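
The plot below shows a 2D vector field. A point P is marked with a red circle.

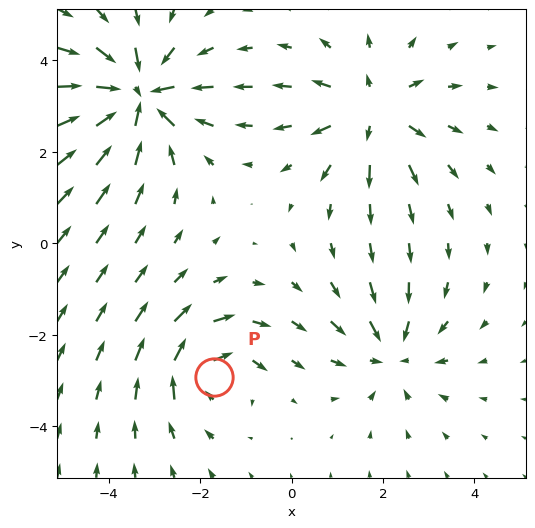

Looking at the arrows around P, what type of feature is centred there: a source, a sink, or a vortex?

At P (-1.7, -2.9) the arrows circulate clockwise. Divergence ≈0, curl about -4 — near-zero divergence with nonzero curl is a vortex.

vortex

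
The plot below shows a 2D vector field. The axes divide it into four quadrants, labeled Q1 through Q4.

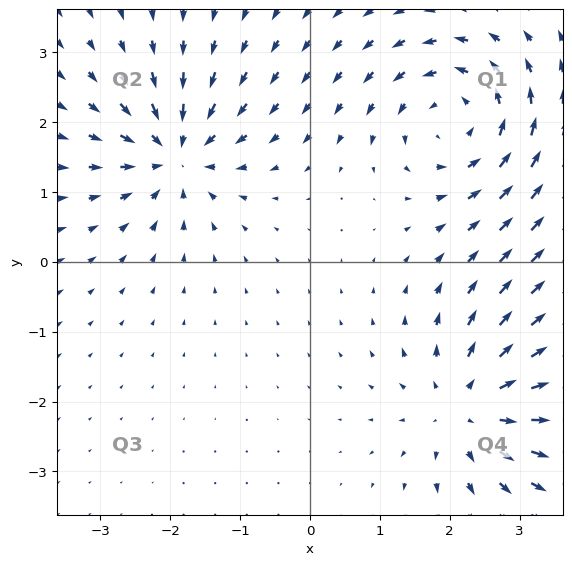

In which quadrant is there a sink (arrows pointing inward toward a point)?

The sink sits at approximately (-1.9, 1.5), which lies in quadrant Q2. The divergence there is about -6, negative as expected for a sink.

Q2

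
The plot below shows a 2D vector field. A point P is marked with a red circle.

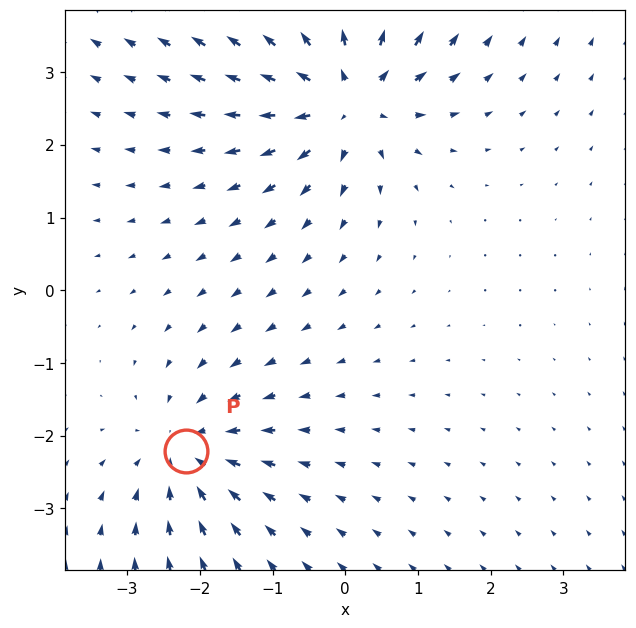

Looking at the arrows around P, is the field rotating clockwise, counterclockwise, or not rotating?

not rotating

Near P at (-2.2, -2.2) the arrows show no circulation. The curl there is ≈0.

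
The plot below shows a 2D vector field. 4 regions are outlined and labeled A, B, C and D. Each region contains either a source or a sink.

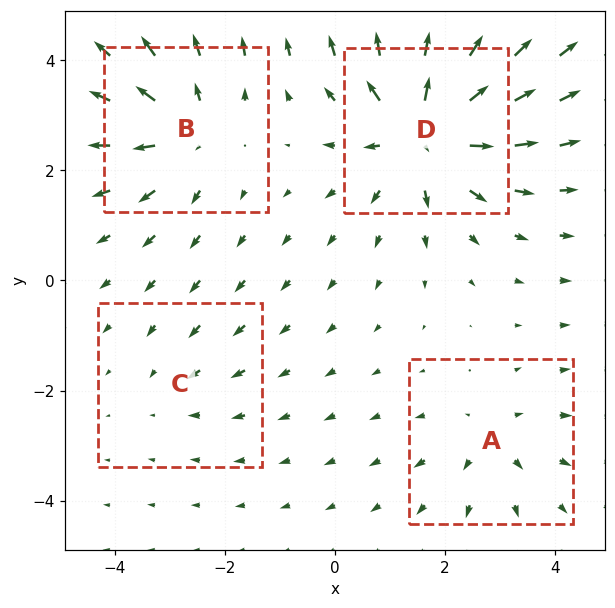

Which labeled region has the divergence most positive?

Divergence at each region's feature centre — A: about +3, B: about +5, C: about -2, D: about +8. Region D is most positive.

D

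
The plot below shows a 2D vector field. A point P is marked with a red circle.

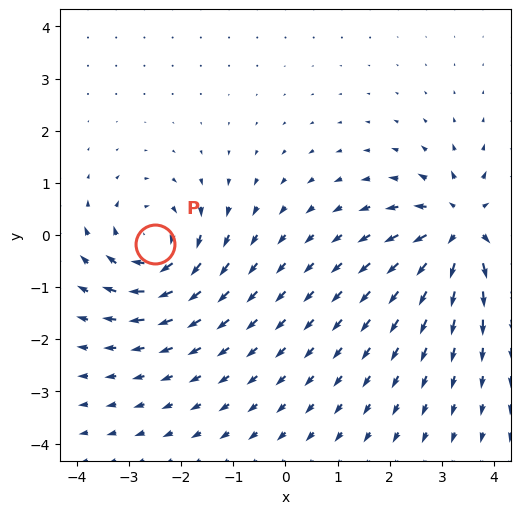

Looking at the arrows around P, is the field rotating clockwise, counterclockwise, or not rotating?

Near P at (-2.5, -0.2) the arrows circulate clockwise. The curl (z-component) there is about -5; negative curl means clockwise rotation.

clockwise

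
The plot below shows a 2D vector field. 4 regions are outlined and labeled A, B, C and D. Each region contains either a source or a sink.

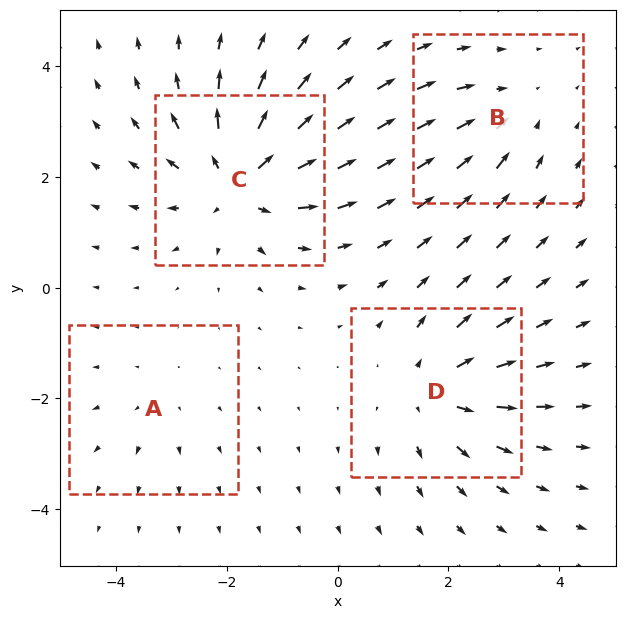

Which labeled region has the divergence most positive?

C

Divergence at each region's feature centre — A: about +2, B: about -3, C: about +7, D: about +5. Region C is most positive.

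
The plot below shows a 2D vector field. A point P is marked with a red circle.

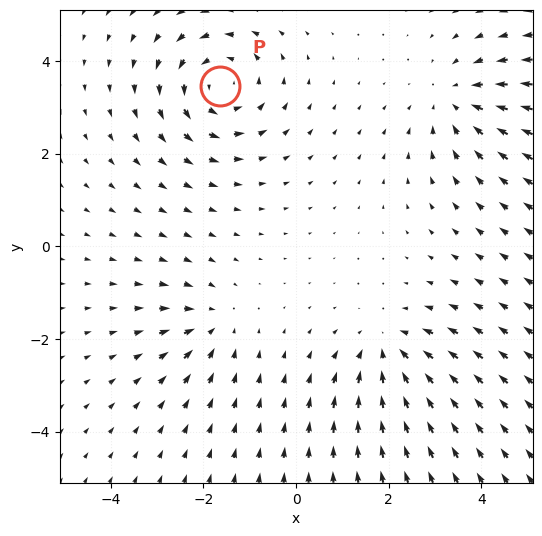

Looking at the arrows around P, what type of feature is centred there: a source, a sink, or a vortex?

At P (-1.7, 3.5) the arrows circulate counterclockwise. Divergence ≈0, curl about +4 — near-zero divergence with nonzero curl is a vortex.

vortex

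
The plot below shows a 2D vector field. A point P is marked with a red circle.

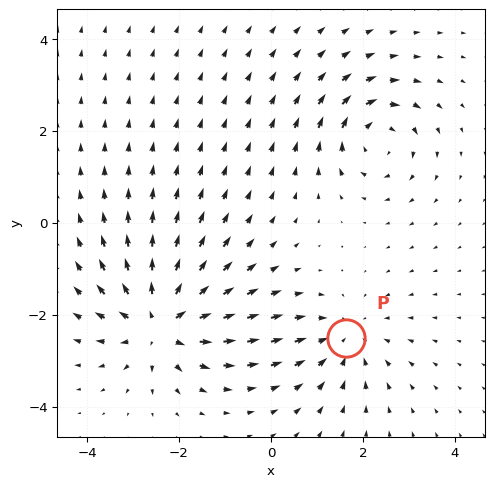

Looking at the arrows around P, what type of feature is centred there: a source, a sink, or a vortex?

At P (1.6, -2.5) the arrows converge inward. Divergence about -3, curl ≈0 — negative divergence with near-zero curl is a sink.

sink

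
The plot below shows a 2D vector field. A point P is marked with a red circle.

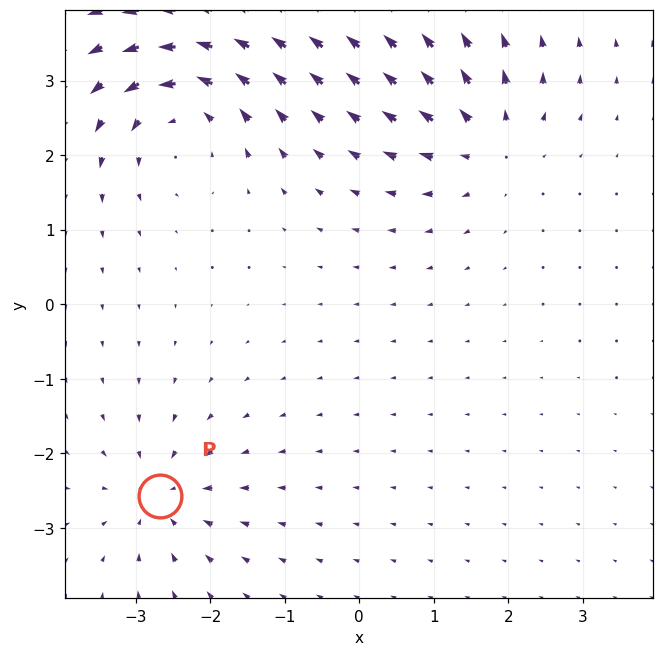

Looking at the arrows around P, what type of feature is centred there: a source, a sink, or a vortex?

At P (-2.7, -2.6) the arrows converge inward. Divergence about -4, curl ≈0 — negative divergence with near-zero curl is a sink.

sink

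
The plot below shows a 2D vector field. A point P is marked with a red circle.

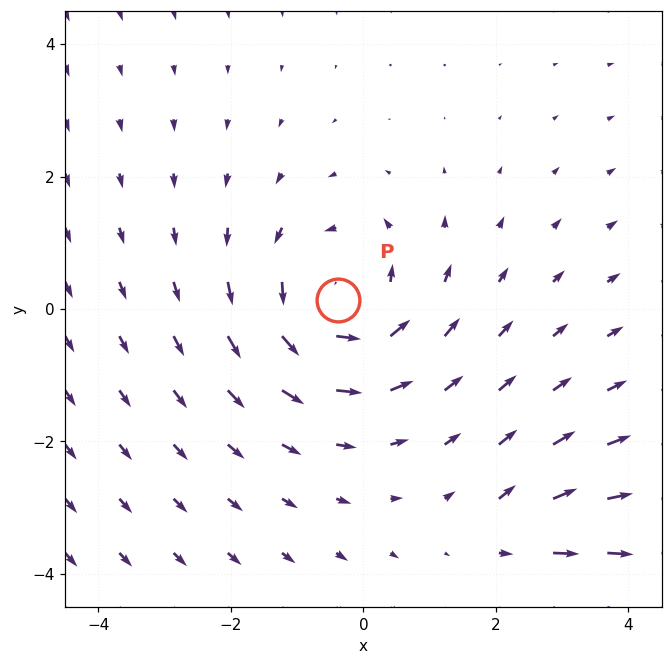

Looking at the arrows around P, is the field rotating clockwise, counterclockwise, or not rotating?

counterclockwise

Near P at (-0.4, 0.1) the arrows circulate counterclockwise. The curl (z-component) there is about +3; positive curl means counterclockwise rotation.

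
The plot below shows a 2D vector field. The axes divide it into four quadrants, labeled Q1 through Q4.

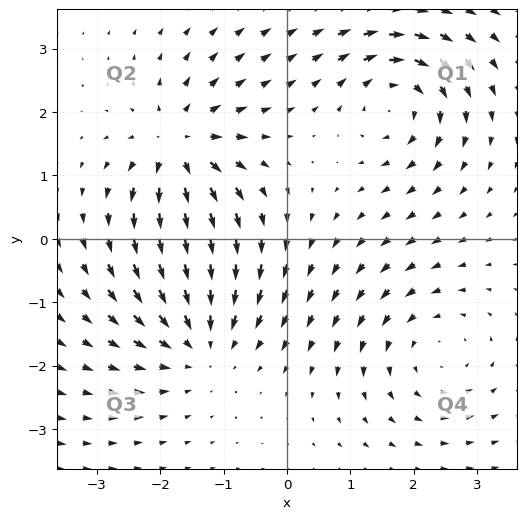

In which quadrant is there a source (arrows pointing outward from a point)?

Q2

The source sits at approximately (-1.7, 1.5), which lies in quadrant Q2. The divergence there is about +6, positive as expected for a source.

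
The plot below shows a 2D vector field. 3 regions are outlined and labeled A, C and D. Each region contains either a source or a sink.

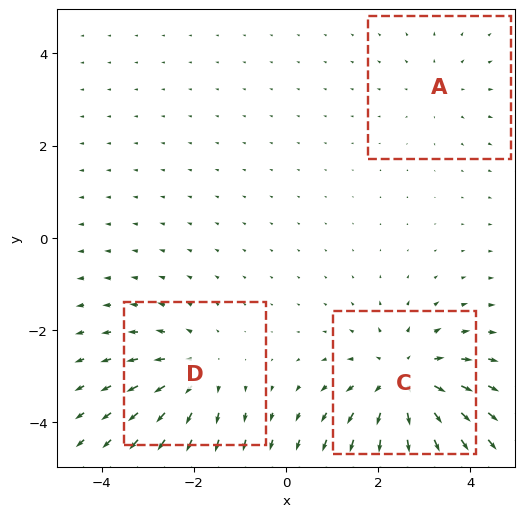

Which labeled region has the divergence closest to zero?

A

Divergence at each region's feature centre — A: about +2, C: about +5, D: about +3. Region A is closest to zero.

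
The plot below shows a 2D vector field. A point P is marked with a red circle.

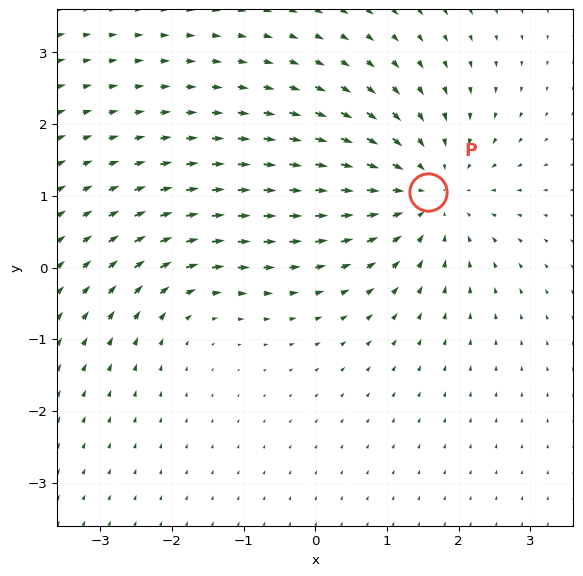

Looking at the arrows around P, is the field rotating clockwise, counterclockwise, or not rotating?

not rotating

Near P at (1.6, 1.1) the arrows show no circulation. The curl there is ≈0.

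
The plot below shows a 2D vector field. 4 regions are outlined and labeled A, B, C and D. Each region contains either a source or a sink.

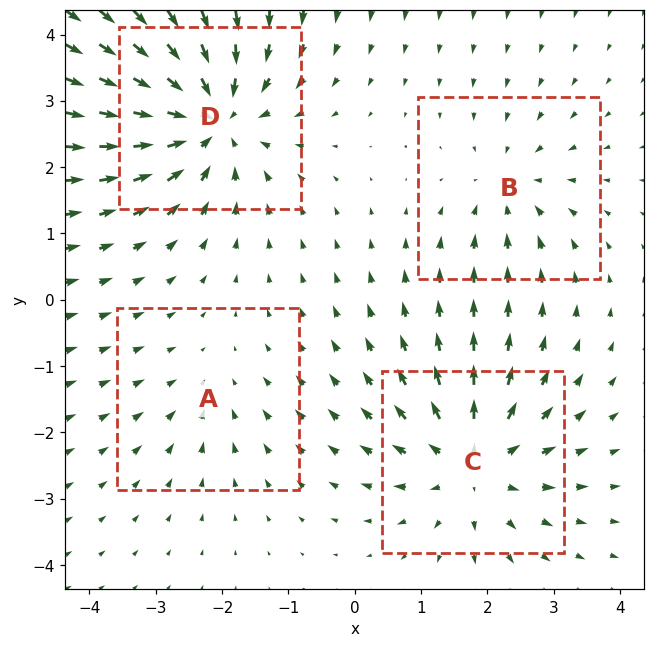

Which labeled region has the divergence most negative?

D

Divergence at each region's feature centre — A: about -2, B: about -3, C: about +5, D: about -7. Region D is most negative.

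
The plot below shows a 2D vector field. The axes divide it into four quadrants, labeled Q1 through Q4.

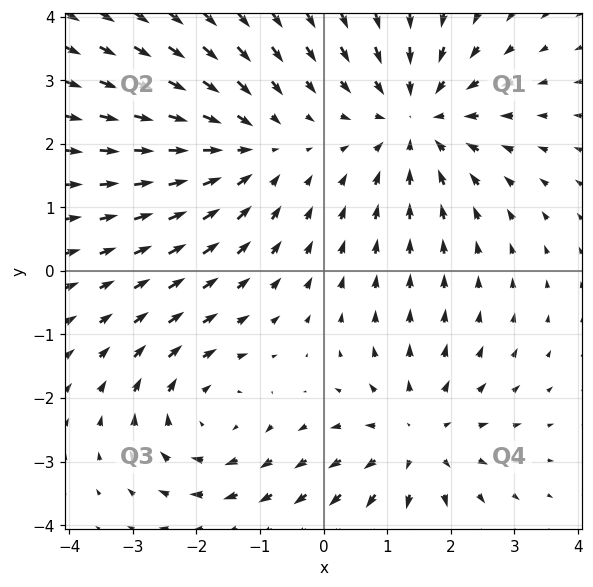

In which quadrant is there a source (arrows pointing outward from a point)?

The source sits at approximately (1.5, -2.6), which lies in quadrant Q4. The divergence there is about +3, positive as expected for a source.

Q4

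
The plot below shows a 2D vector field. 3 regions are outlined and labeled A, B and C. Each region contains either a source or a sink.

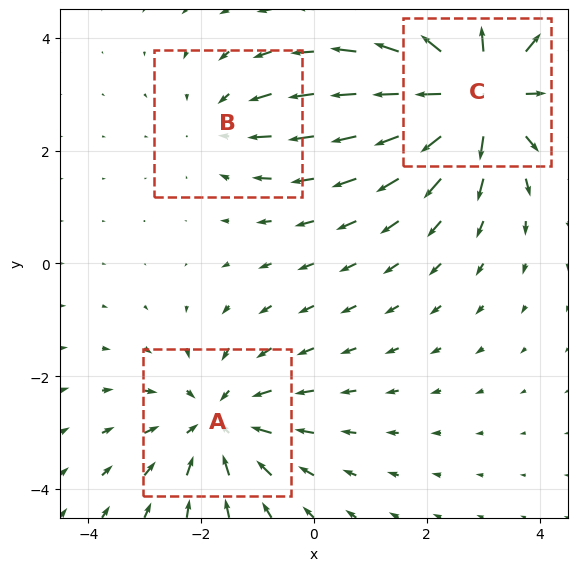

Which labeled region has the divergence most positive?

C

Divergence at each region's feature centre — A: about -3, B: about -2, C: about +4. Region C is most positive.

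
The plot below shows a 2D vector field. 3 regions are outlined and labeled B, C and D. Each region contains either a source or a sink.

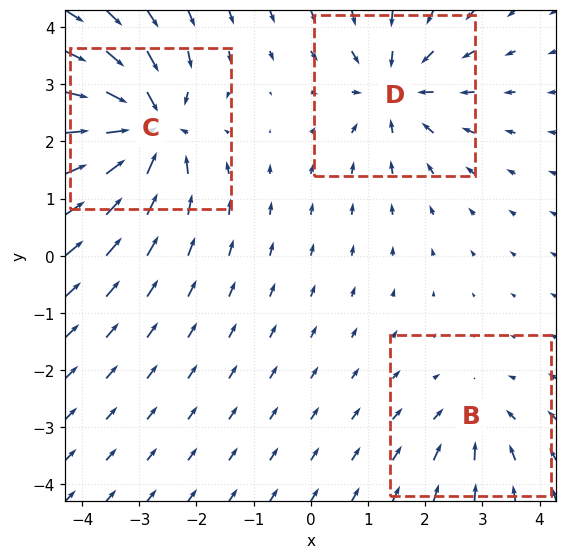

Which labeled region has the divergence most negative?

Divergence at each region's feature centre — B: about -2, C: about -5, D: about -4. Region C is most negative.

C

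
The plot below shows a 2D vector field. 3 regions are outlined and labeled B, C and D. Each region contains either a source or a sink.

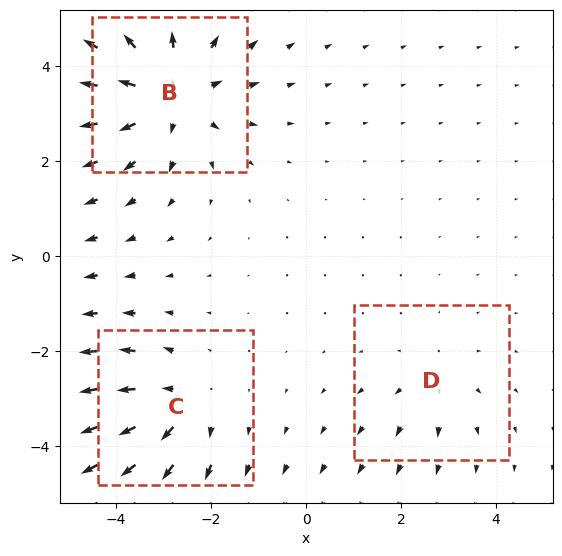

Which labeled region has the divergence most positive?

Divergence at each region's feature centre — B: about +4, C: about +3, D: about +2. Region B is most positive.

B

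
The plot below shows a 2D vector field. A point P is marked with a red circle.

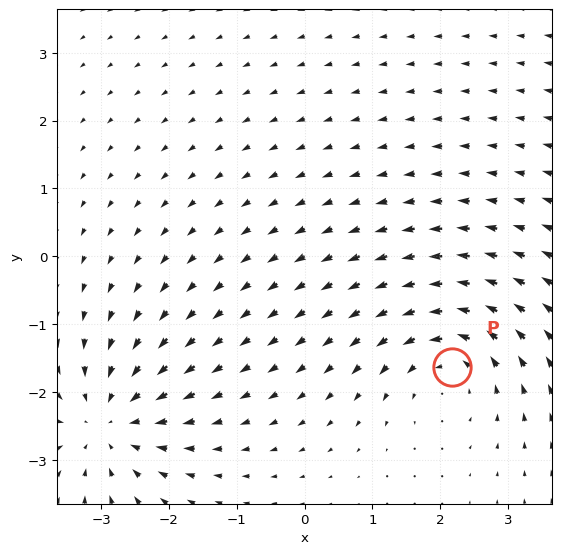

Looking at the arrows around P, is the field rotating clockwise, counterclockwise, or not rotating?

counterclockwise

Near P at (2.2, -1.6) the arrows circulate counterclockwise. The curl (z-component) there is about +4; positive curl means counterclockwise rotation.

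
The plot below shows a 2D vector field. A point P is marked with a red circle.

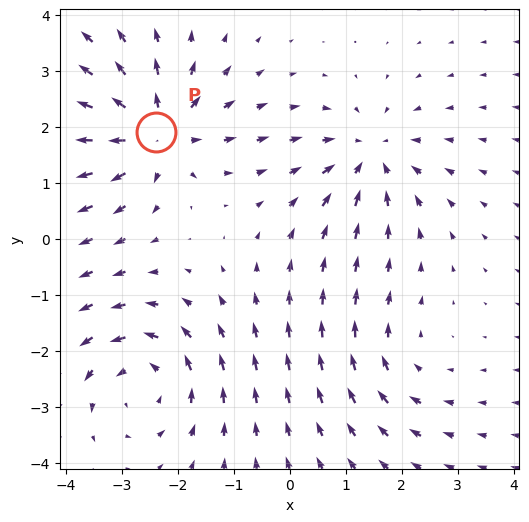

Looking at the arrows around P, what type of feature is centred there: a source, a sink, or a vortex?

At P (-2.4, 1.9) the arrows spread outward. Divergence about +6, curl ≈0 — positive divergence with near-zero curl is a source.

source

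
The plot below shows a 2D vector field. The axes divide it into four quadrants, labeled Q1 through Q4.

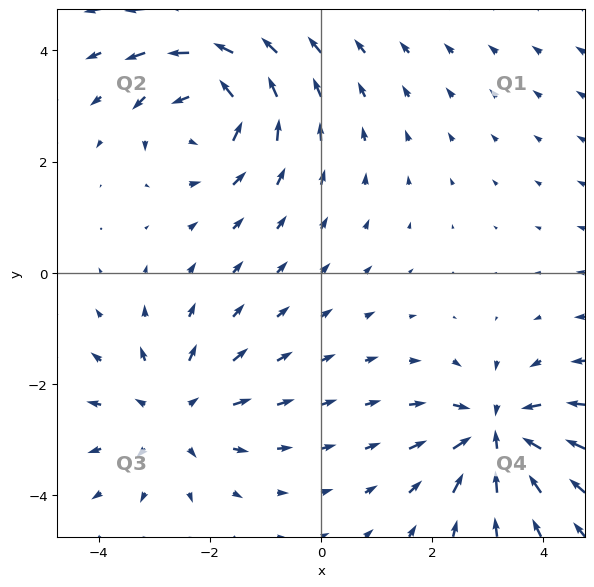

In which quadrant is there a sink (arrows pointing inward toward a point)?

Q4

The sink sits at approximately (3.2, -2.9), which lies in quadrant Q4. The divergence there is about -5, negative as expected for a sink.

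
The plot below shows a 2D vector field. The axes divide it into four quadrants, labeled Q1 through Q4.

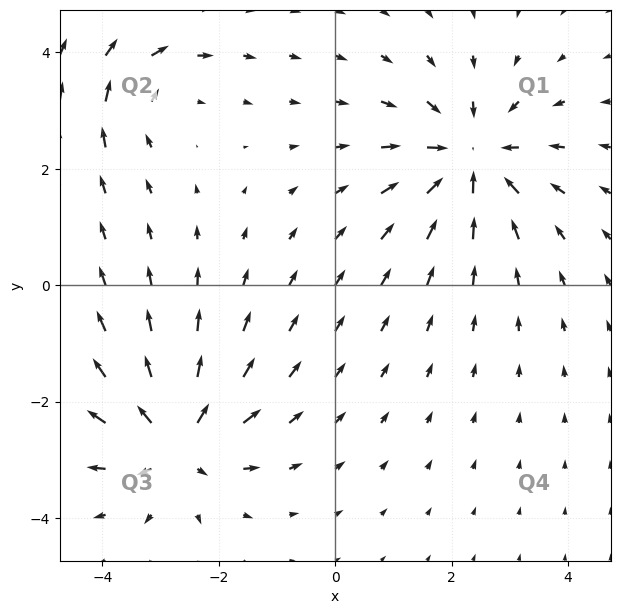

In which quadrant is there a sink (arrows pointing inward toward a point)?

Q1

The sink sits at approximately (2.3, 2.2), which lies in quadrant Q1. The divergence there is about -5, negative as expected for a sink.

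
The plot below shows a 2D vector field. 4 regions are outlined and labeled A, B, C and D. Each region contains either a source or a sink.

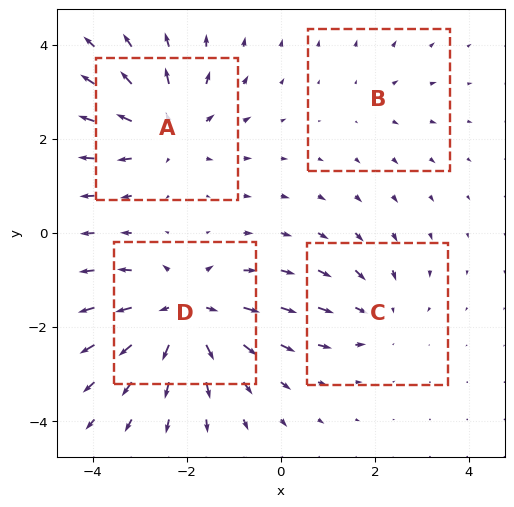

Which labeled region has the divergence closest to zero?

B

Divergence at each region's feature centre — A: about +5, B: about +2, C: about -3, D: about +6. Region B is closest to zero.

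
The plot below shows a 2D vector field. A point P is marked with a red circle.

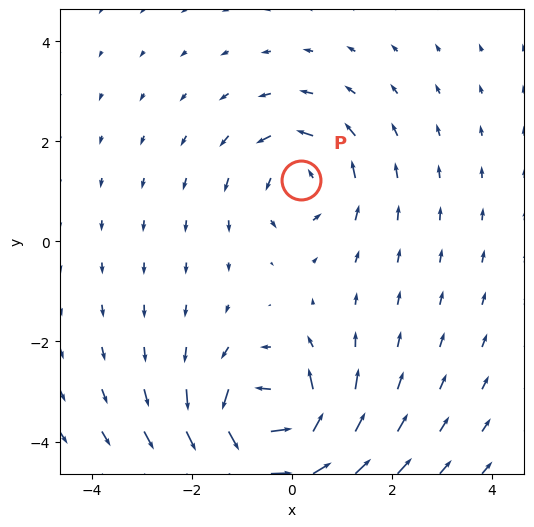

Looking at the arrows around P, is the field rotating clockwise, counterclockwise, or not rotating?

counterclockwise

Near P at (0.2, 1.2) the arrows circulate counterclockwise. The curl (z-component) there is about +3; positive curl means counterclockwise rotation.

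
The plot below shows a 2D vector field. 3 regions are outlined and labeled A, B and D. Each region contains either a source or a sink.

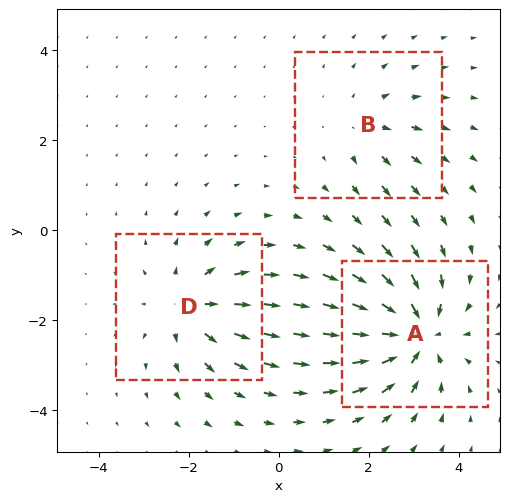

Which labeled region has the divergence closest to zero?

Divergence at each region's feature centre — A: about -5, B: about +2, D: about +3. Region B is closest to zero.

B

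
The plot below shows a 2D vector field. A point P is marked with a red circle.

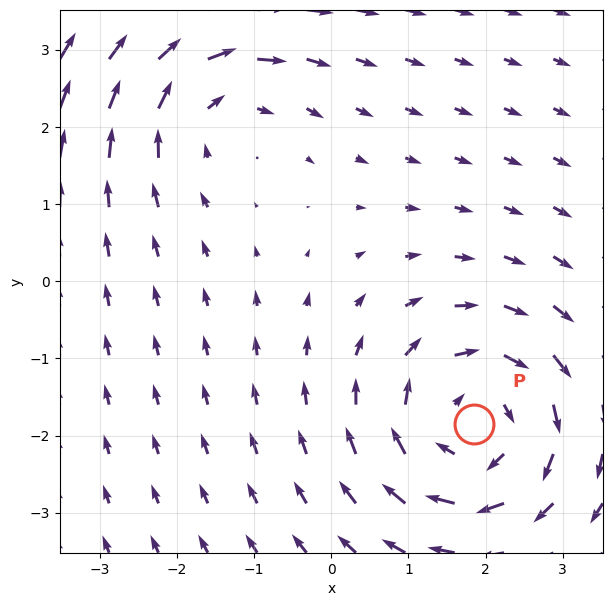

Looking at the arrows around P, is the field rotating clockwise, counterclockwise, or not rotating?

clockwise

Near P at (1.9, -1.9) the arrows circulate clockwise. The curl (z-component) there is about -4; negative curl means clockwise rotation.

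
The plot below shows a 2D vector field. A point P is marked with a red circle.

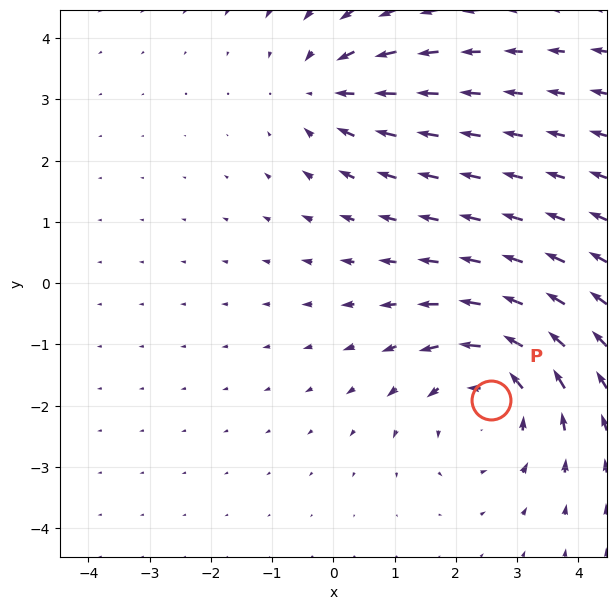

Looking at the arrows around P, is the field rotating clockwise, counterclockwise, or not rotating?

counterclockwise

Near P at (2.6, -1.9) the arrows circulate counterclockwise. The curl (z-component) there is about +4; positive curl means counterclockwise rotation.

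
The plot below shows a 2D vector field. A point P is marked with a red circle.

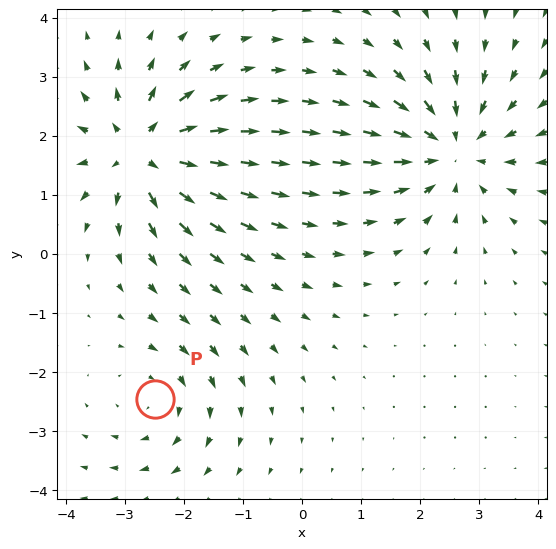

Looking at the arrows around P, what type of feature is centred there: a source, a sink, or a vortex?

vortex

At P (-2.5, -2.5) the arrows circulate clockwise. Divergence ≈0, curl about -3 — near-zero divergence with nonzero curl is a vortex.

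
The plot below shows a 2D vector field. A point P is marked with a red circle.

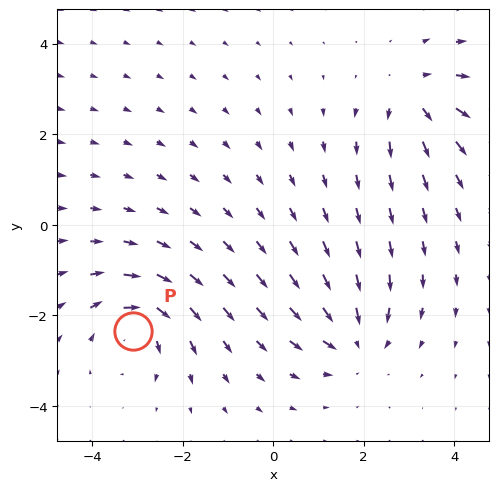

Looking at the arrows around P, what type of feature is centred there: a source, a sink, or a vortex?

vortex

At P (-3.1, -2.3) the arrows circulate clockwise. Divergence ≈0, curl about -6 — near-zero divergence with nonzero curl is a vortex.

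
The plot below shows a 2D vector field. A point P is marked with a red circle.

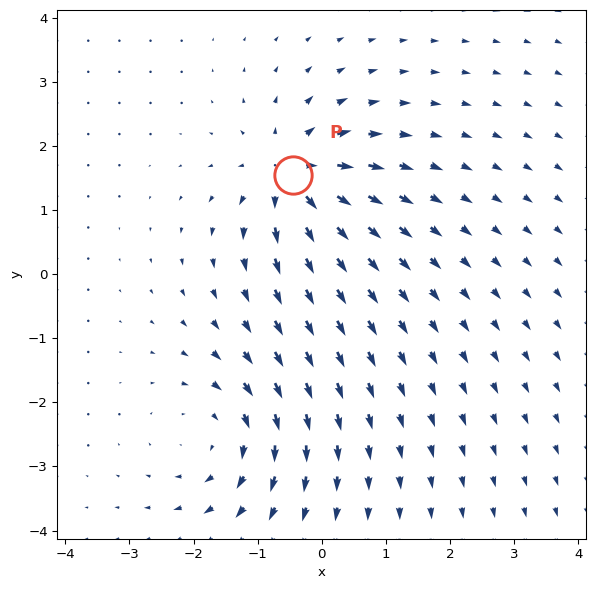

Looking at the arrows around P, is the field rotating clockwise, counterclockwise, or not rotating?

not rotating

Near P at (-0.5, 1.6) the arrows show no circulation. The curl there is ≈0.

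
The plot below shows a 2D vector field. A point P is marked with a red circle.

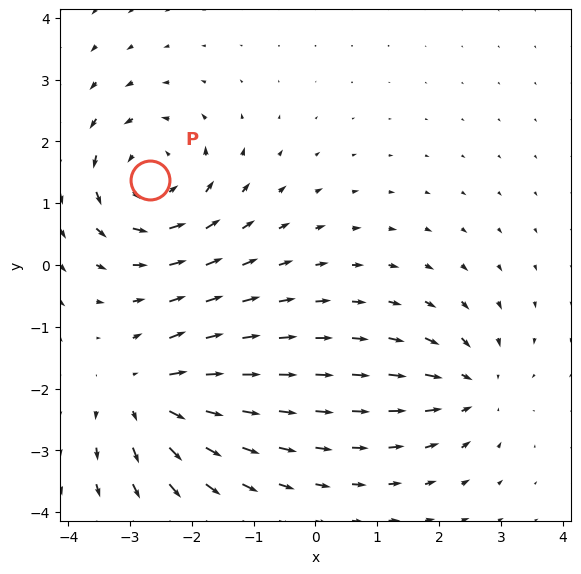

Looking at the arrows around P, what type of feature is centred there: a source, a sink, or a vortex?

vortex

At P (-2.7, 1.4) the arrows circulate counterclockwise. Divergence ≈0, curl about +5 — near-zero divergence with nonzero curl is a vortex.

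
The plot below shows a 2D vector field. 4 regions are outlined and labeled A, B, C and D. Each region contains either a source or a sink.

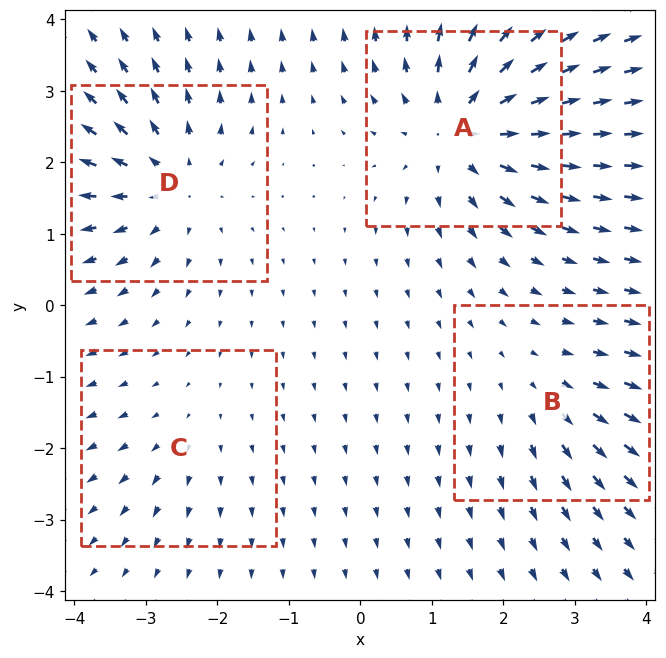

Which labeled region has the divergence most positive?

Divergence at each region's feature centre — A: about +7, B: about +3, C: about +2, D: about +5. Region A is most positive.

A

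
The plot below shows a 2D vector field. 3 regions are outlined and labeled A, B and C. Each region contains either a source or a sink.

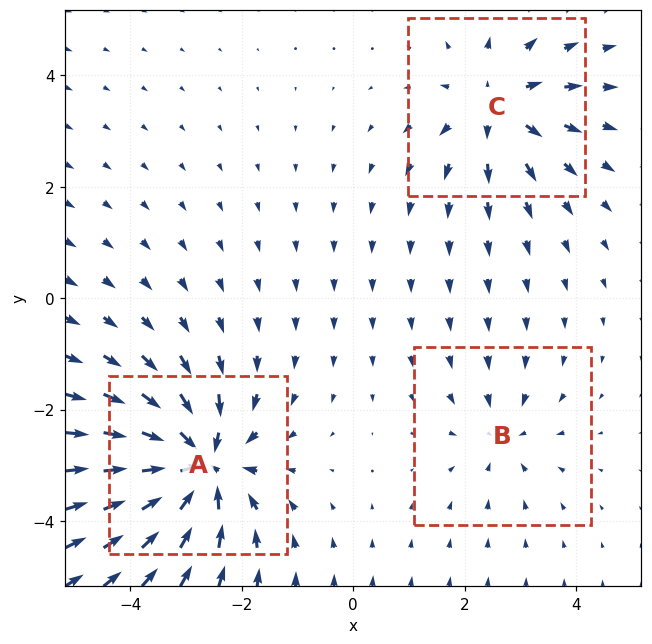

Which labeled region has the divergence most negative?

Divergence at each region's feature centre — A: about -6, B: about -2, C: about +4. Region A is most negative.

A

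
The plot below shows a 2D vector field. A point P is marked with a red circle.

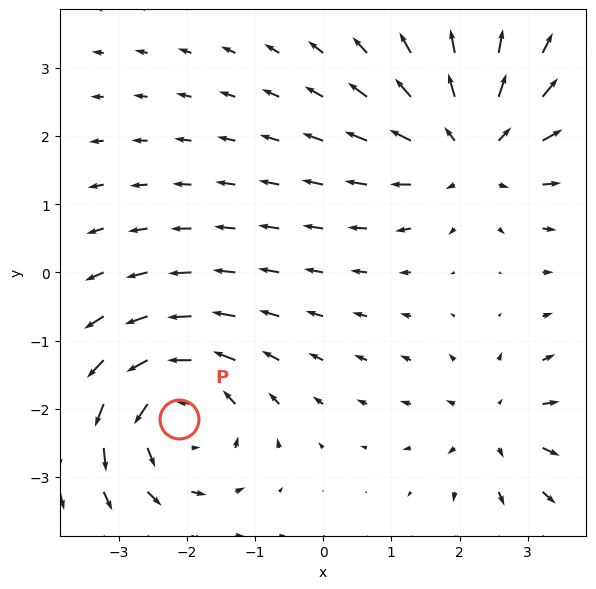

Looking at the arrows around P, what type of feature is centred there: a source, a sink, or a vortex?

At P (-2.1, -2.2) the arrows circulate counterclockwise. Divergence ≈0, curl about +5 — near-zero divergence with nonzero curl is a vortex.

vortex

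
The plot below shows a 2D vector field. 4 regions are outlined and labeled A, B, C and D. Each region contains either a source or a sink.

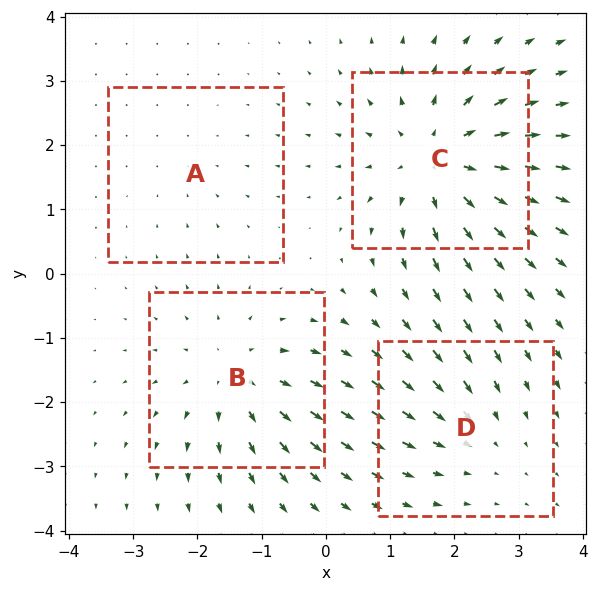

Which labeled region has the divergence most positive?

Divergence at each region's feature centre — A: about -2, B: about +5, C: about +7, D: about -3. Region C is most positive.

C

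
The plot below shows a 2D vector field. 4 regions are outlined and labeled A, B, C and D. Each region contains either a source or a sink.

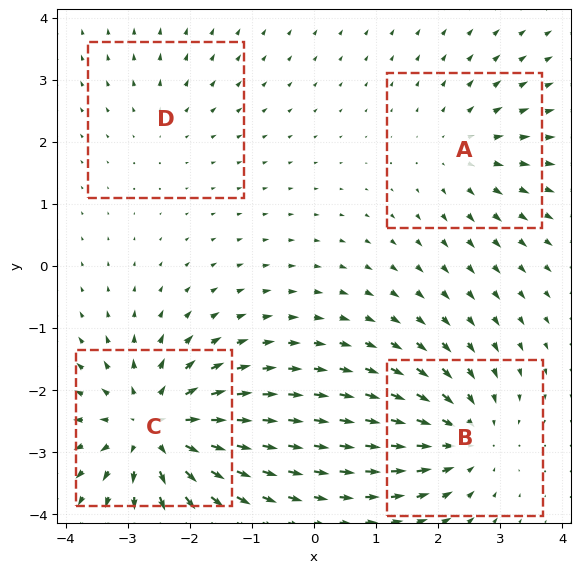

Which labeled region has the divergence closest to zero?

Divergence at each region's feature centre — A: about +3, B: about -5, C: about +7, D: about +2. Region D is closest to zero.

D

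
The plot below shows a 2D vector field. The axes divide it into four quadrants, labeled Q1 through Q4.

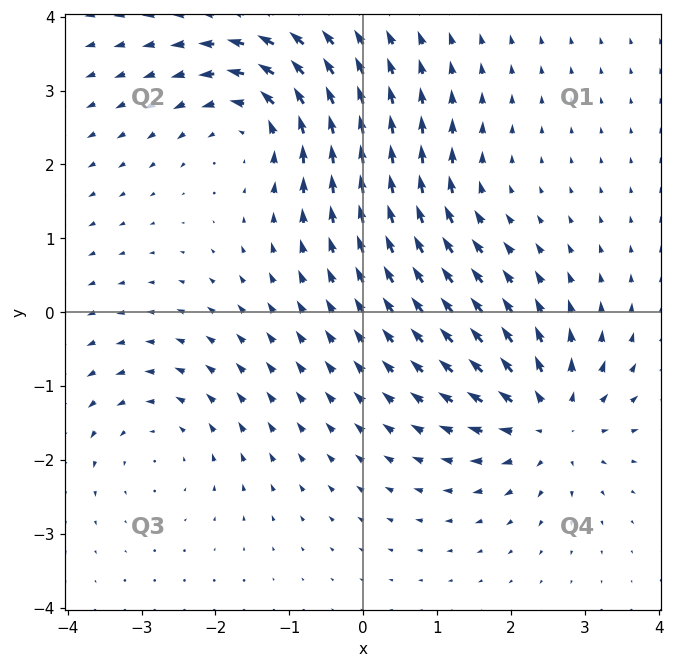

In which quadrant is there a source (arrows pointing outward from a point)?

The source sits at approximately (2.5, -1.5), which lies in quadrant Q4. The divergence there is about +7, positive as expected for a source.

Q4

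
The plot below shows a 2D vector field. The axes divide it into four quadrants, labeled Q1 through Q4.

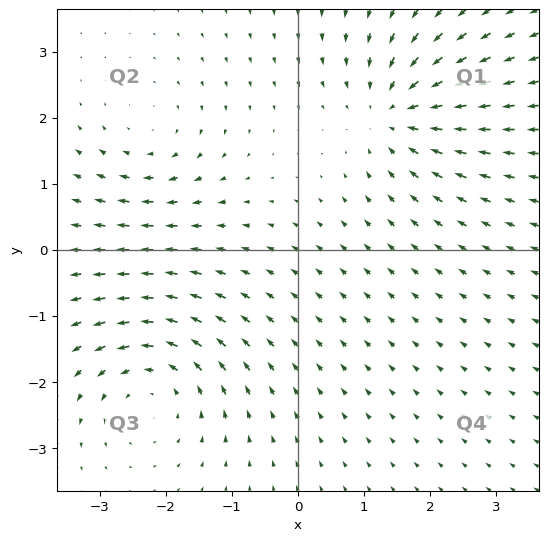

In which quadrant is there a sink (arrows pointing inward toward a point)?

Q1

The sink sits at approximately (1.5, 2.1), which lies in quadrant Q1. The divergence there is about -5, negative as expected for a sink.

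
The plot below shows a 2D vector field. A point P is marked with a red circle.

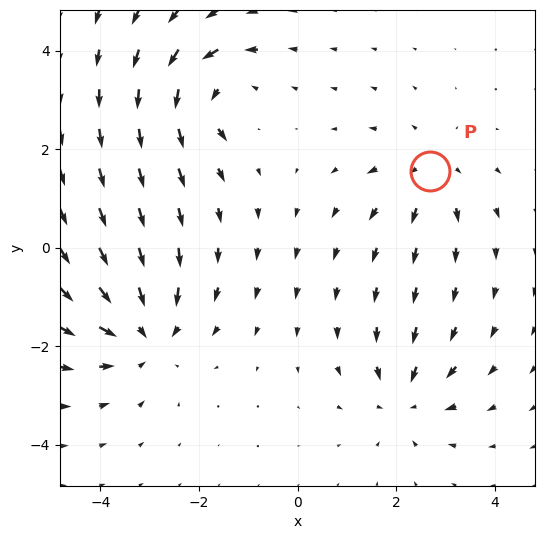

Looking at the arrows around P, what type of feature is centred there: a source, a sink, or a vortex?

source

At P (2.7, 1.6) the arrows spread outward. Divergence about +3, curl ≈0 — positive divergence with near-zero curl is a source.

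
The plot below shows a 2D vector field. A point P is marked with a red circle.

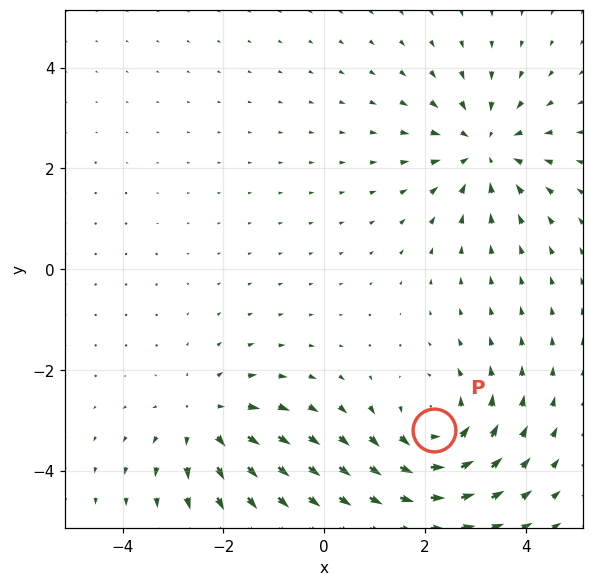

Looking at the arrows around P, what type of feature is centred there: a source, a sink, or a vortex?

At P (2.2, -3.2) the arrows circulate counterclockwise. Divergence ≈0, curl about +4 — near-zero divergence with nonzero curl is a vortex.

vortex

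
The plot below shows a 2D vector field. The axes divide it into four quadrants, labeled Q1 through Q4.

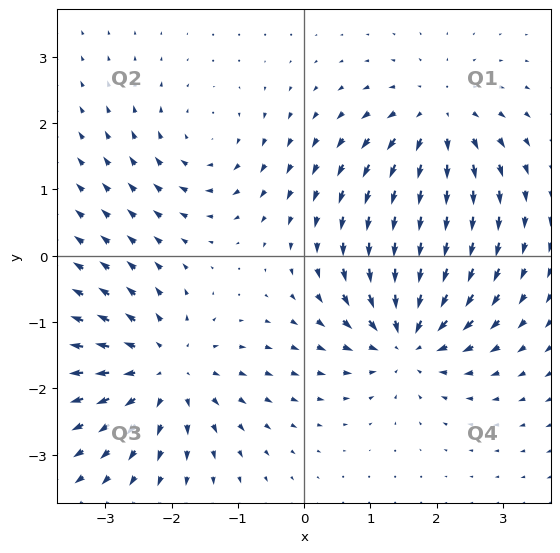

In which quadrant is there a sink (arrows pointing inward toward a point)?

The sink sits at approximately (1.6, -1.2), which lies in quadrant Q4. The divergence there is about -7, negative as expected for a sink.

Q4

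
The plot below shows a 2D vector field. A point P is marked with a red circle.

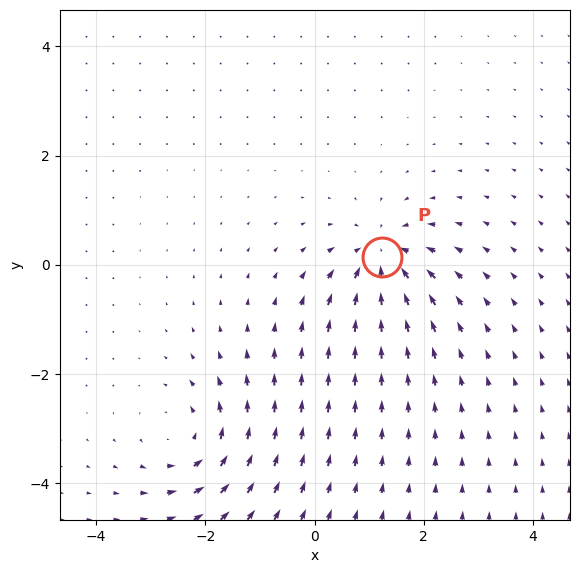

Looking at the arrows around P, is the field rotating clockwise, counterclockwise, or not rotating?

not rotating

Near P at (1.2, 0.1) the arrows show no circulation. The curl there is ≈0.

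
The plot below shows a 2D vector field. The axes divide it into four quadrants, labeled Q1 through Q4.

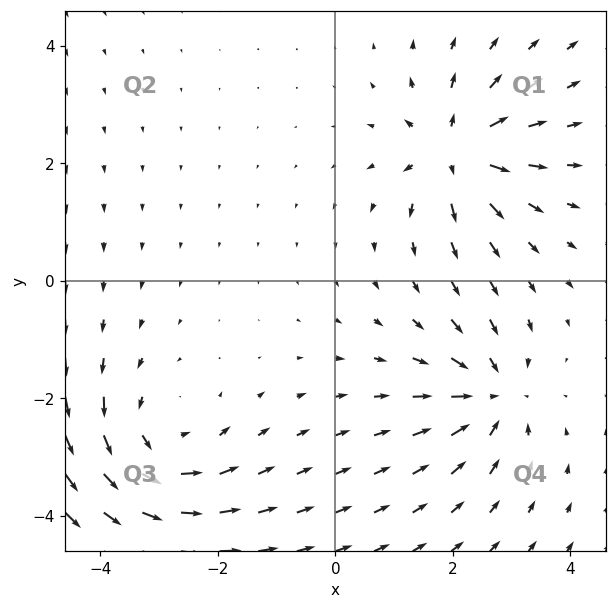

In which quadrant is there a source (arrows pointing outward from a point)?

Q1

The source sits at approximately (2.1, 2.2), which lies in quadrant Q1. The divergence there is about +4, positive as expected for a source.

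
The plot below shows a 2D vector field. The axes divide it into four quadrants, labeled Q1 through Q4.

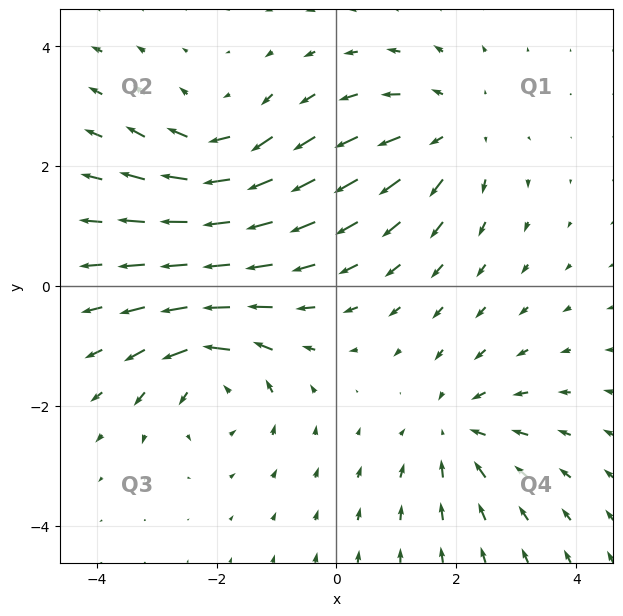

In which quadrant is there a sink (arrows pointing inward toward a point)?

The sink sits at approximately (2.0, -2.4), which lies in quadrant Q4. The divergence there is about -3, negative as expected for a sink.

Q4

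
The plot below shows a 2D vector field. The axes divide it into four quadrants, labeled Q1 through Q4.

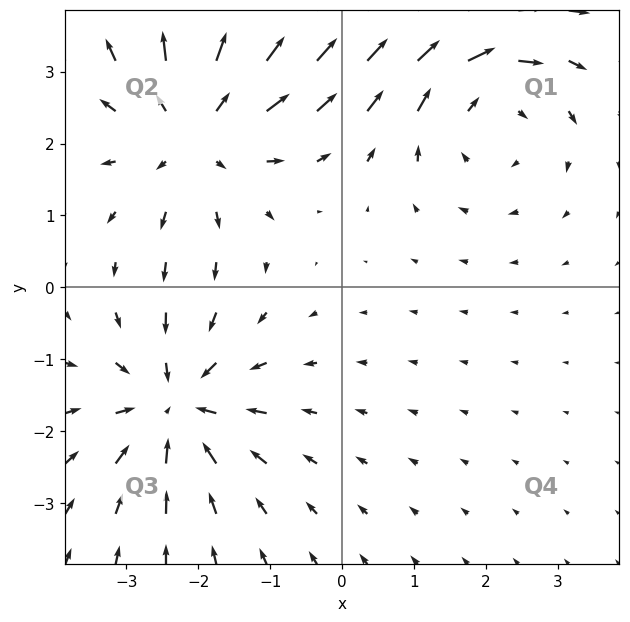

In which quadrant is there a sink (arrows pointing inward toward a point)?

The sink sits at approximately (-2.3, -1.7), which lies in quadrant Q3. The divergence there is about -5, negative as expected for a sink.

Q3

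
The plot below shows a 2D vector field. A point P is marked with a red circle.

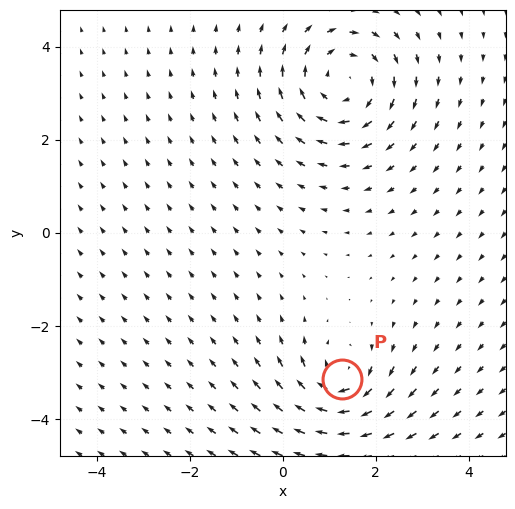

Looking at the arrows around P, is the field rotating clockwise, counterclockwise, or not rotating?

Near P at (1.3, -3.1) the arrows circulate clockwise. The curl (z-component) there is about -5; negative curl means clockwise rotation.

clockwise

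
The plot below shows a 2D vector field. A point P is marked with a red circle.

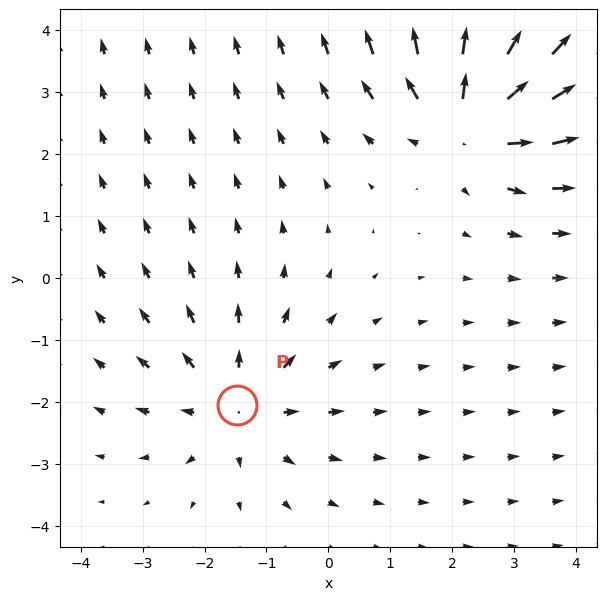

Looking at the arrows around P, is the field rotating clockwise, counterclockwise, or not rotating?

not rotating

Near P at (-1.5, -2.0) the arrows show no circulation. The curl there is ≈0.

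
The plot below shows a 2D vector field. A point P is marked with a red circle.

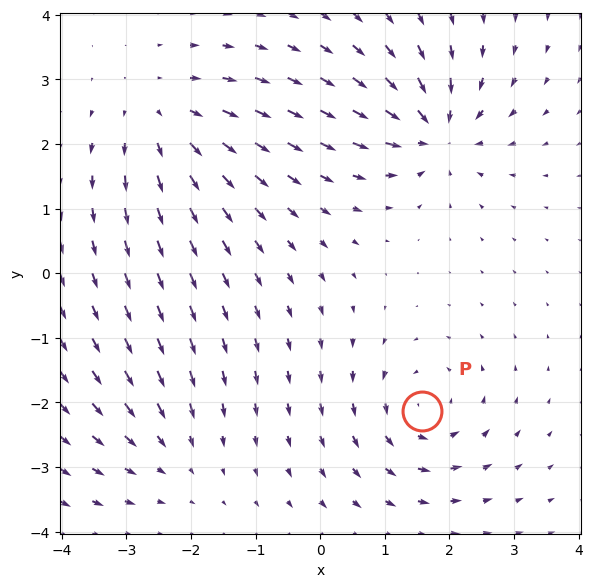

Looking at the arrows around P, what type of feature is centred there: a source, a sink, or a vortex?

vortex

At P (1.6, -2.1) the arrows circulate counterclockwise. Divergence ≈0, curl about +4 — near-zero divergence with nonzero curl is a vortex.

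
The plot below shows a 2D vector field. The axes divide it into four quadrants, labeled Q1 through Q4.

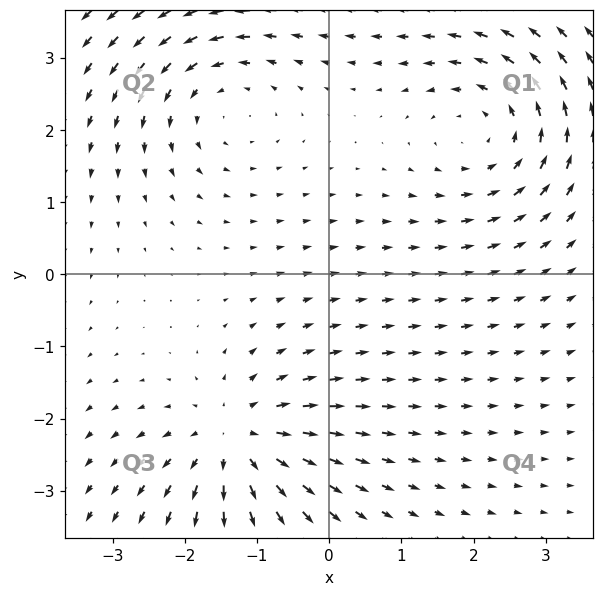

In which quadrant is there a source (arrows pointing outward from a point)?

The source sits at approximately (-1.3, -2.3), which lies in quadrant Q3. The divergence there is about +5, positive as expected for a source.

Q3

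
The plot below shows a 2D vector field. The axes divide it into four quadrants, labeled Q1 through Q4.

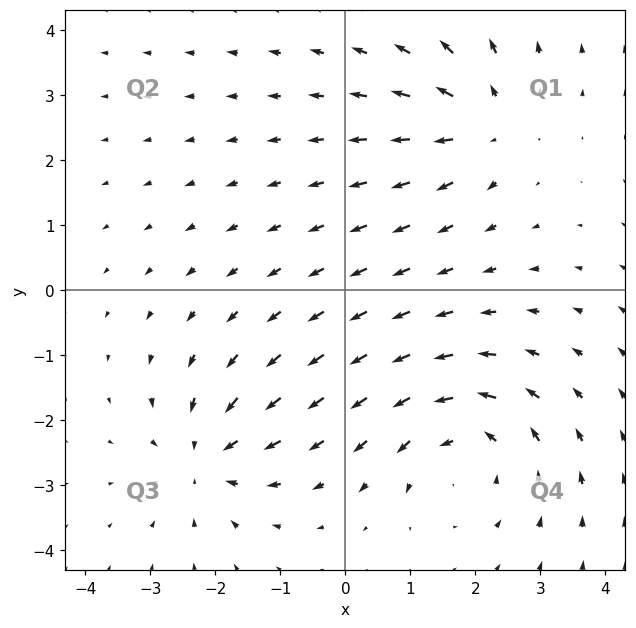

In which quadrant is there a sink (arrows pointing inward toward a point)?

The sink sits at approximately (-2.1, -2.6), which lies in quadrant Q3. The divergence there is about -3, negative as expected for a sink.

Q3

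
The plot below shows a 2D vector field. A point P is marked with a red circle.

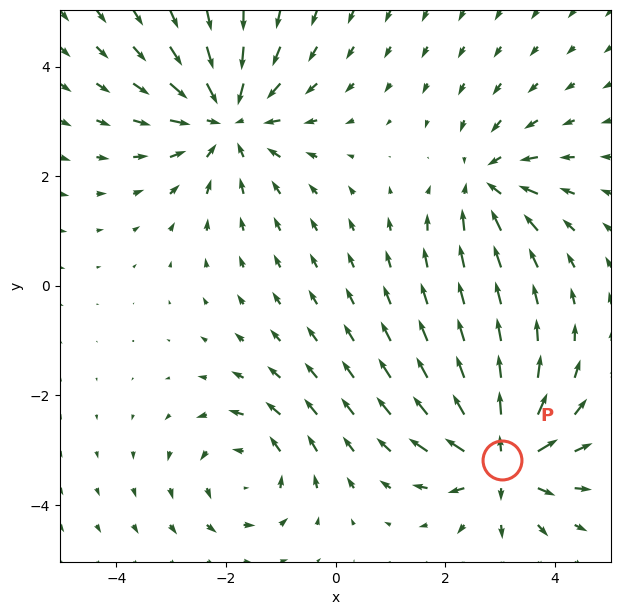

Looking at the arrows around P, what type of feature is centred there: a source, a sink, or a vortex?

At P (3.0, -3.2) the arrows spread outward. Divergence about +5, curl ≈0 — positive divergence with near-zero curl is a source.

source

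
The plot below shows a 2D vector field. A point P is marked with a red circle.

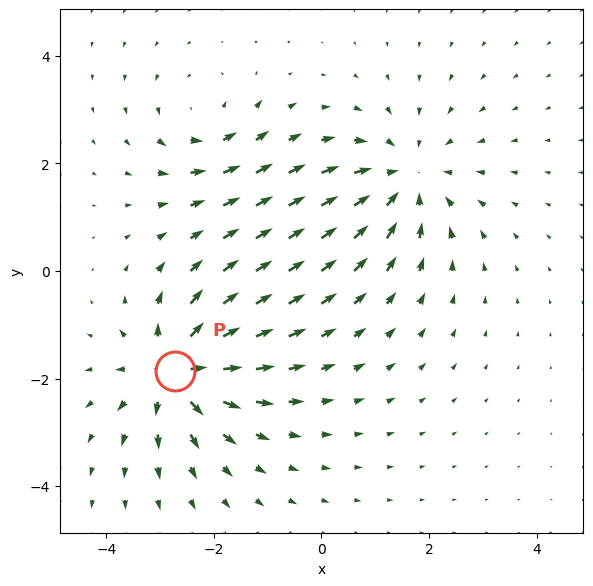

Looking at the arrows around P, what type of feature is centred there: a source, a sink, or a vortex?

At P (-2.7, -1.9) the arrows spread outward. Divergence about +6, curl ≈0 — positive divergence with near-zero curl is a source.

source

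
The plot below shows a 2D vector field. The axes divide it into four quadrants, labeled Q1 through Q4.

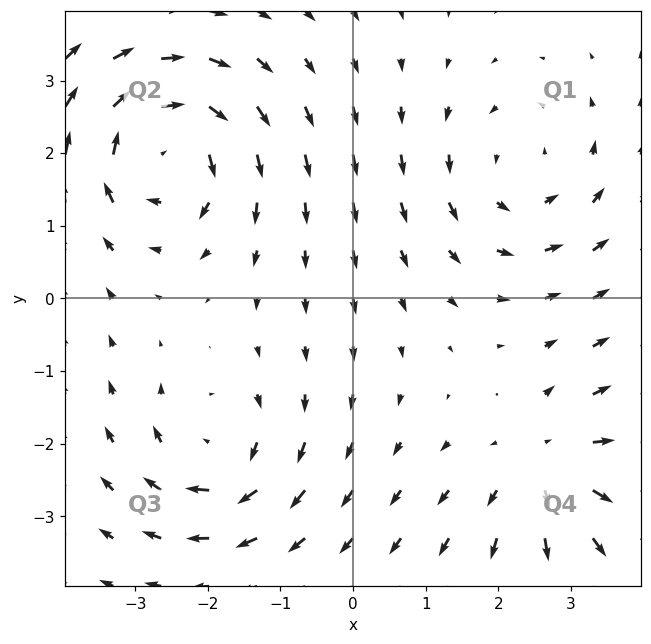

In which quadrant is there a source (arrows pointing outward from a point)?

The source sits at approximately (2.7, -2.3), which lies in quadrant Q4. The divergence there is about +4, positive as expected for a source.

Q4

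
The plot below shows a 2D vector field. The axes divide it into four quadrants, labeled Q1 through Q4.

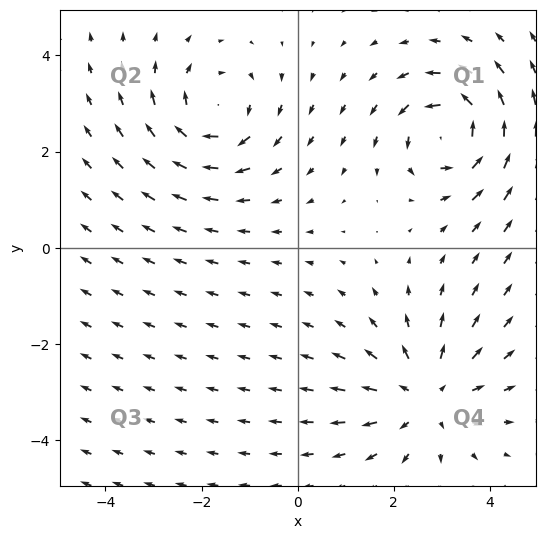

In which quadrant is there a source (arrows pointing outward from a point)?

Q4

The source sits at approximately (2.7, -3.1), which lies in quadrant Q4. The divergence there is about +4, positive as expected for a source.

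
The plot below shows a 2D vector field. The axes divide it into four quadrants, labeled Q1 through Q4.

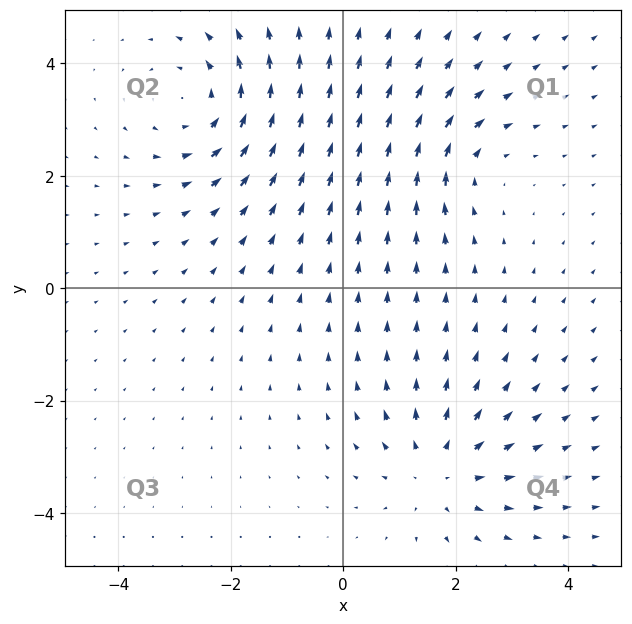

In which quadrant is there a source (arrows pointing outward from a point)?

Q4

The source sits at approximately (1.7, -3.3), which lies in quadrant Q4. The divergence there is about +3, positive as expected for a source.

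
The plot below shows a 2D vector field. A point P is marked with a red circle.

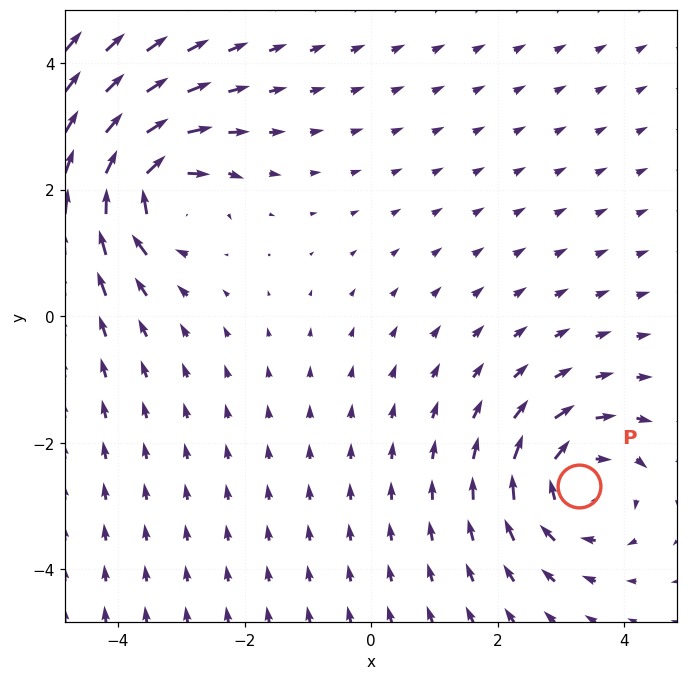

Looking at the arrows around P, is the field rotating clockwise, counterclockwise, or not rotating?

Near P at (3.3, -2.7) the arrows circulate clockwise. The curl (z-component) there is about -4; negative curl means clockwise rotation.

clockwise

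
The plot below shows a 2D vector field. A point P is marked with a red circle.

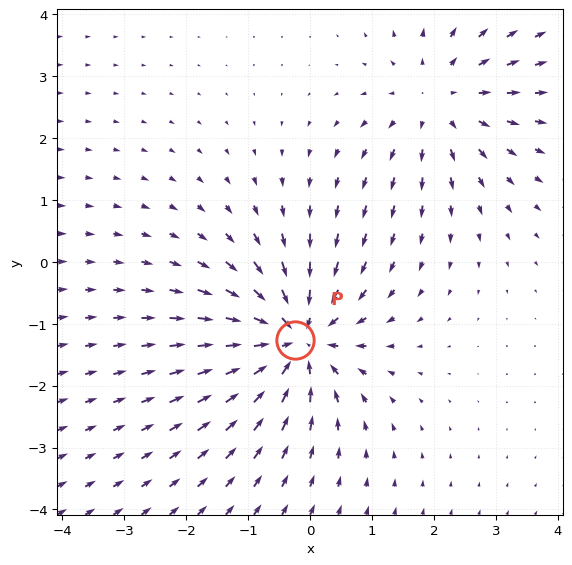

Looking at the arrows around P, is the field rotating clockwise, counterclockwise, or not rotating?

Near P at (-0.2, -1.3) the arrows show no circulation. The curl there is ≈0.

not rotating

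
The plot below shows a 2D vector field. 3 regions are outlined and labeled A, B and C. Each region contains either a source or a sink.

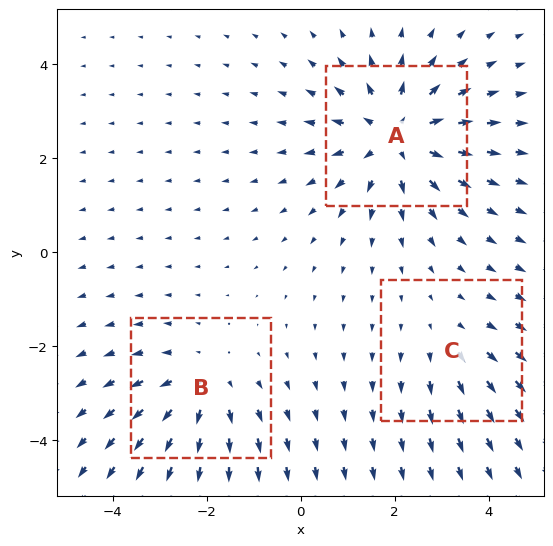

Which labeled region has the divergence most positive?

Divergence at each region's feature centre — A: about +4, B: about +3, C: about +2. Region A is most positive.

A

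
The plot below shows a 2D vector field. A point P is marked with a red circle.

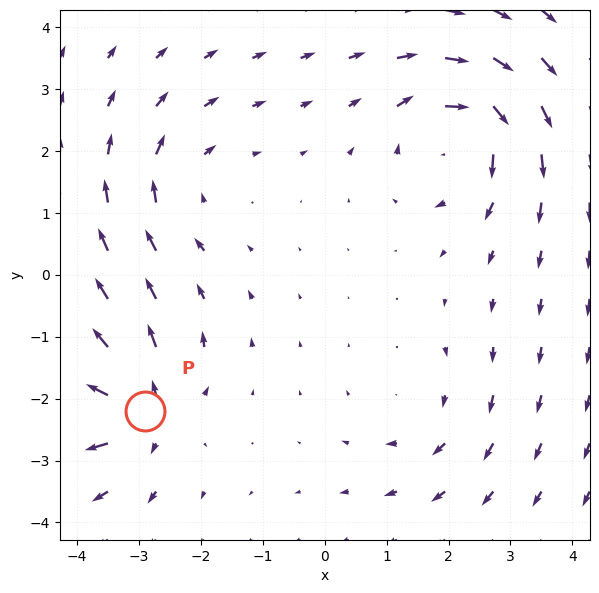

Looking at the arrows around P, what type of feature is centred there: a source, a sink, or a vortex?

At P (-2.9, -2.2) the arrows spread outward. Divergence about +6, curl ≈0 — positive divergence with near-zero curl is a source.

source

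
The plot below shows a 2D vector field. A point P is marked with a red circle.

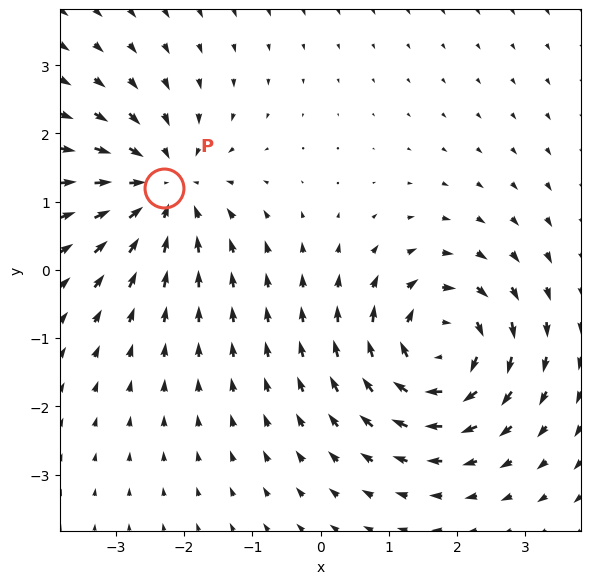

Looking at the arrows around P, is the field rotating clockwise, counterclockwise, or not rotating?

not rotating

Near P at (-2.3, 1.2) the arrows show no circulation. The curl there is ≈0.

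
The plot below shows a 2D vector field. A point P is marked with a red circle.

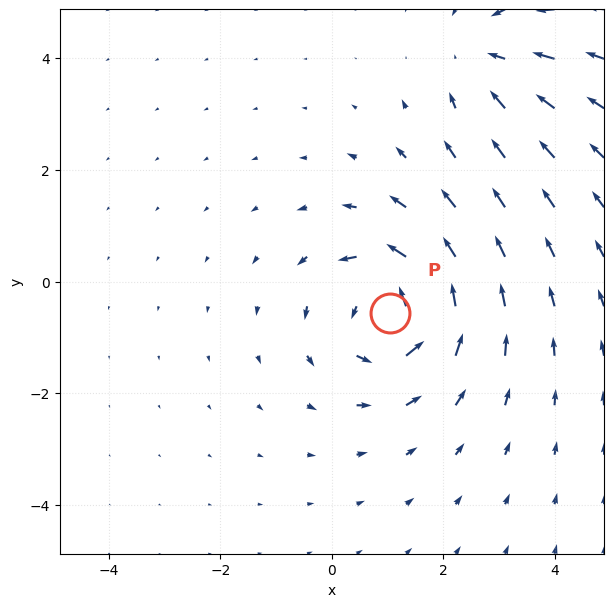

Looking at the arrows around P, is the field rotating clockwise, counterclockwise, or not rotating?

Near P at (1.0, -0.6) the arrows circulate counterclockwise. The curl (z-component) there is about +5; positive curl means counterclockwise rotation.

counterclockwise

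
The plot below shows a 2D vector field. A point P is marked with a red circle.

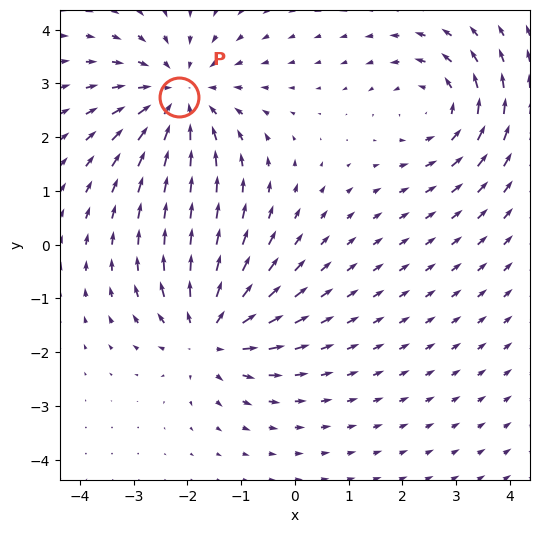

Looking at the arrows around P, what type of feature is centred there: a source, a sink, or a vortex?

At P (-2.2, 2.7) the arrows converge inward. Divergence about -3, curl ≈0 — negative divergence with near-zero curl is a sink.

sink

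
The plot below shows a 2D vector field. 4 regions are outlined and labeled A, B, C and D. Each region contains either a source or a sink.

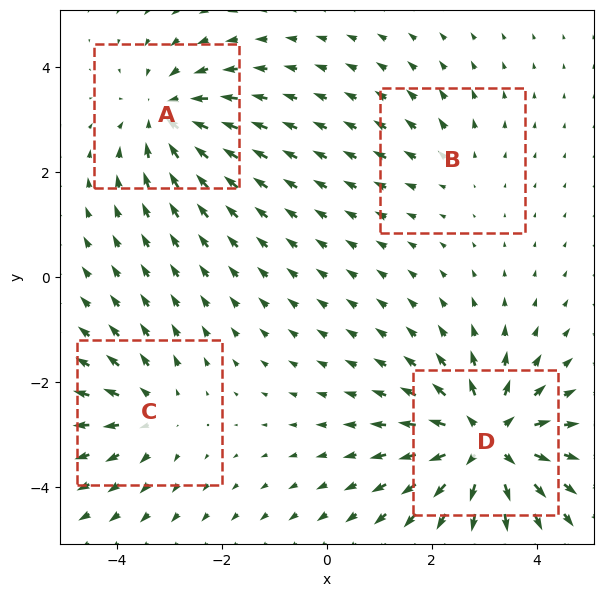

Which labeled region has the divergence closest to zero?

B

Divergence at each region's feature centre — A: about -5, B: about +2, C: about +4, D: about +7. Region B is closest to zero.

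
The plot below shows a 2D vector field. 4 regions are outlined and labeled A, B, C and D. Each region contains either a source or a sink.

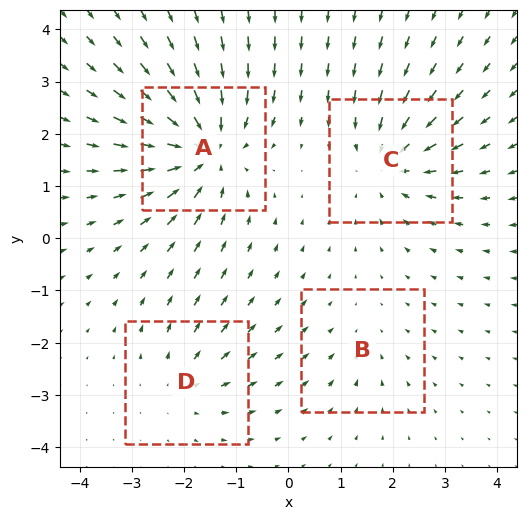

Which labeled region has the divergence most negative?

A

Divergence at each region's feature centre — A: about -7, B: about -2, C: about -5, D: about +3. Region A is most negative.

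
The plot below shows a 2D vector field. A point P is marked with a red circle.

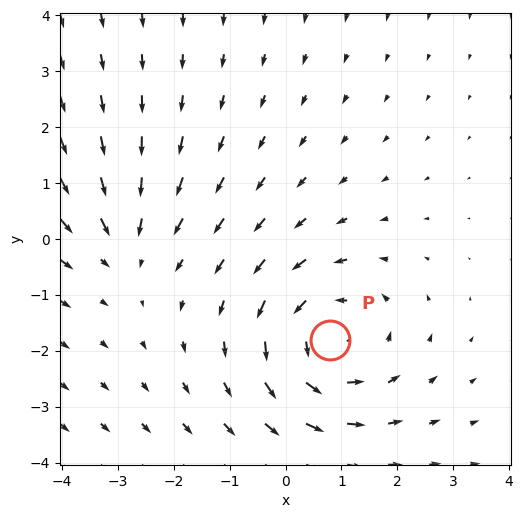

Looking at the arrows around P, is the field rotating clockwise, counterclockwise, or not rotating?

counterclockwise

Near P at (0.8, -1.8) the arrows circulate counterclockwise. The curl (z-component) there is about +4; positive curl means counterclockwise rotation.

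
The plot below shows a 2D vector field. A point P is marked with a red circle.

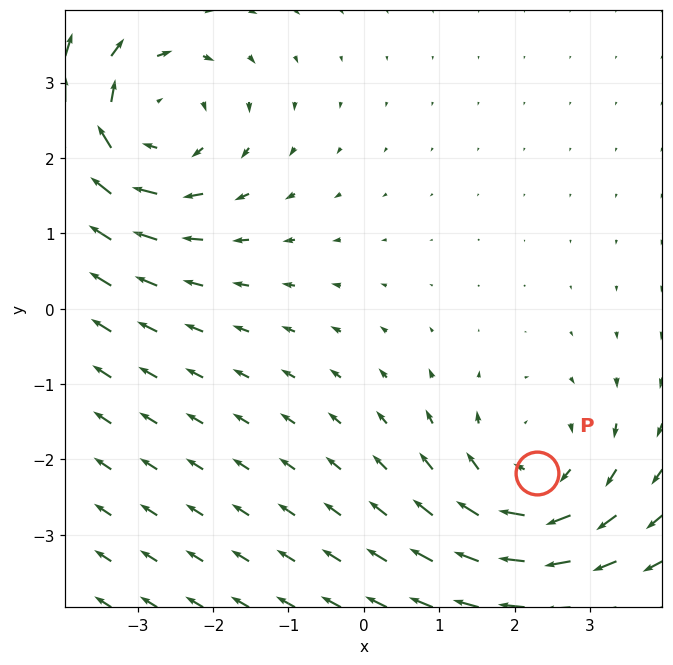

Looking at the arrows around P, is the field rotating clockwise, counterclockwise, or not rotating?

clockwise

Near P at (2.3, -2.2) the arrows circulate clockwise. The curl (z-component) there is about -3; negative curl means clockwise rotation.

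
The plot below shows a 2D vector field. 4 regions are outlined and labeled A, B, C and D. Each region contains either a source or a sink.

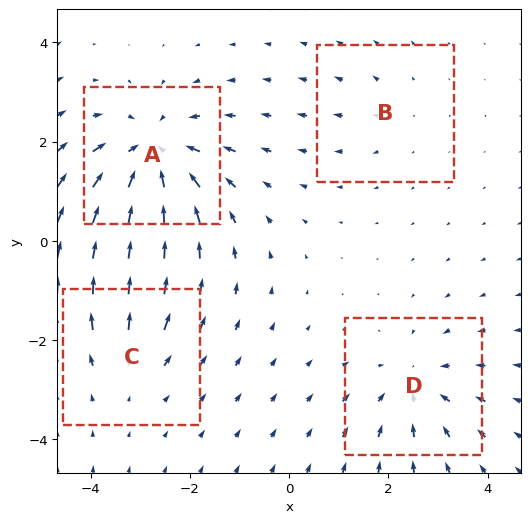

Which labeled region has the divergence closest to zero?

B

Divergence at each region's feature centre — A: about -6, B: about +2, C: about +3, D: about -4. Region B is closest to zero.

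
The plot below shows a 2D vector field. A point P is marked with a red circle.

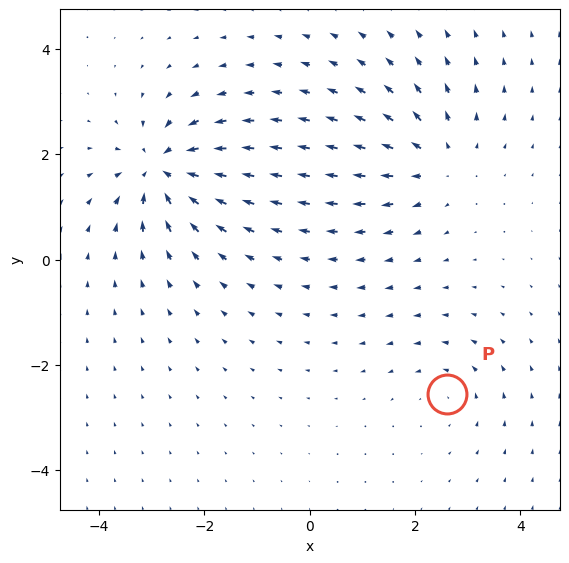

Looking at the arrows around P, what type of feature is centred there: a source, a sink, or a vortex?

At P (2.6, -2.6) the arrows circulate counterclockwise. Divergence ≈0, curl about +3 — near-zero divergence with nonzero curl is a vortex.

vortex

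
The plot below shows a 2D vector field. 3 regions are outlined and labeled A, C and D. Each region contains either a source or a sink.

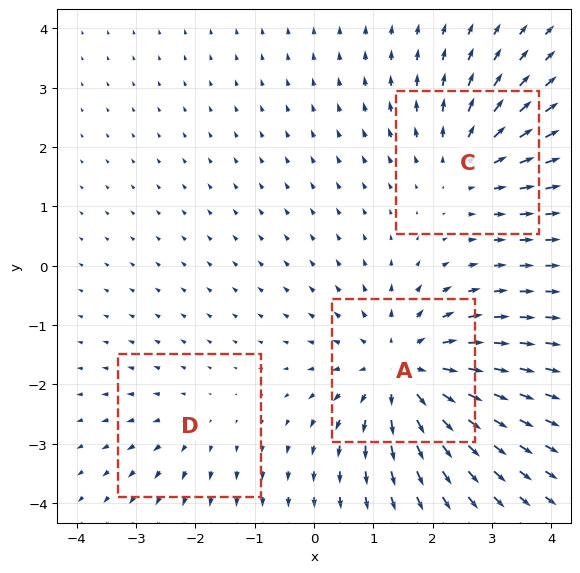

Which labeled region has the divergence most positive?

A

Divergence at each region's feature centre — A: about +5, C: about +3, D: about +2. Region A is most positive.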